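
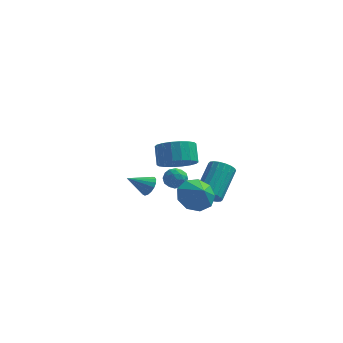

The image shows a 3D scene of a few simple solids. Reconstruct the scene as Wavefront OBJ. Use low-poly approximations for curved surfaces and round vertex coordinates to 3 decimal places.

v 0.487 0.706 -1.764
v 0.701 1.026 -1.253
v -0.547 0.234 -1.036
v 0.513 1.225 -1.391
v 0.319 1.305 -1.614
v 0.164 1.248 -1.872
v 0.082 1.066 -2.105
v 0.094 0.802 -2.26
v 0.195 0.516 -2.301
v 0.363 0.274 -2.22
v 0.56 0.13 -2.034
v 0.74 0.118 -1.786
v 0.862 0.241 -1.534
v 0.898 0.47 -1.334
v 0.84 0.754 -1.233
v 3.145 2.813 -3.456
v 3.525 3.147 -4.023
v 3.915 4.861 -2.751
v 3.535 4.527 -2.184
v 3.208 3.255 -4.071
v 3.598 4.969 -2.799
v 2.879 3.275 -3.997
v 3.268 4.989 -2.726
v 2.602 3.203 -3.816
v 2.992 4.918 -2.545
v 2.433 3.055 -3.564
v 2.823 4.769 -2.292
v 2.405 2.858 -3.29
v 2.794 4.573 -2.019
v 2.523 2.652 -3.049
v 2.913 4.367 -1.778
v 2.765 2.479 -2.889
v 3.155 4.193 -1.617
v 3.082 2.371 -2.841
v 3.472 4.085 -1.569
v 3.412 2.351 -2.914
v 3.801 4.065 -1.643
v 3.688 2.422 -3.095
v 4.078 4.137 -1.824
v 3.857 2.571 -3.348
v 4.247 4.285 -2.076
v 3.886 2.767 -3.621
v 4.275 4.482 -2.35
v 3.767 2.973 -3.862
v 4.157 4.688 -2.591
v 1.778 2.292 -1.889
v 2.141 2.016 -1.38
v 1.119 1.404 -1.9
v 1.482 1.128 -1.391
v 1.094 1.678 -1.274
v 1.501 2.227 -1.267
v 1.759 1.193 -2.013
v 2.166 1.742 -2.006
v 2.13 1.337 -1.457
v 1.719 1.636 -1
v 1.541 1.784 -2.28
v 1.13 2.083 -1.823
v 2.018 2.232 -1.633
v 1.242 1.188 -1.647
v 1.014 1.512 -1.578
v 1.228 1.349 -1.279
v 1.641 2.356 -1.567
v 1.855 2.193 -1.268
v 1.239 1.995 -1.206
v 1.405 1.227 -2.012
v 1.619 1.064 -1.713
v 2.032 2.071 -2.001
v 2.246 1.908 -1.702
v 2.021 1.425 -2.074
v 2.224 1.67 -1.38
v 1.837 1.148 -1.386
v 1.999 1.187 -1.752
v 2.239 1.509 -1.748
v 1.983 1.846 -1.111
v 1.595 1.324 -1.118
v 1.367 1.648 -1.049
v 1.606 1.97 -1.045
v 1.976 1.447 -1.156
v 1.665 2.096 -2.162
v 1.277 1.574 -2.169
v 1.654 1.45 -2.235
v 1.893 1.772 -2.231
v 1.423 2.272 -1.894
v 1.036 1.75 -1.9
v 1.021 1.911 -1.532
v 1.261 2.233 -1.528
v 1.284 1.973 -2.124
v 2.667 -2.652 2.102
v 3.601 -2.736 2.45
v 3.346 -2.012 3.307
v 2.413 -1.928 2.958
v 3.631 -2.393 2.169
v 3.376 -1.669 3.025
v 3.47 -2.101 1.874
v 3.216 -1.377 2.73
v 3.15 -1.918 1.624
v 2.896 -1.194 2.48
v 2.735 -1.881 1.469
v 2.48 -1.156 2.325
v 2.306 -1.996 1.439
v 2.052 -1.272 2.296
v 1.949 -2.241 1.541
v 1.694 -1.517 2.397
v 1.734 -2.568 1.753
v 1.479 -1.844 2.61
v 1.704 -2.911 2.035
v 1.449 -2.187 2.891
v 1.864 -3.203 2.33
v 1.61 -2.479 3.186
v 2.184 -3.386 2.58
v 1.93 -2.662 3.436
v 2.6 -3.424 2.735
v 2.345 -2.699 3.591
v 3.028 -3.308 2.764
v 2.774 -2.584 3.621
v 3.386 -3.063 2.663
v 3.131 -2.339 3.519
v 3.347 -1.548 -0.696
v 3.903 -0.74 -0.415
v 3.873 -2.172 0.056
v 3.319 -0.773 -0.034
v 2.749 -1.168 0.037
v 2.458 -1.741 -0.235
v 2.583 -2.224 -0.722
v 3.066 -2.391 -1.198
v 3.68 -2.163 -1.439
v 4.138 -1.648 -1.332
v 4.226 -1.086 -0.928
f 2 1 4
f 2 4 3
f 4 1 5
f 4 5 3
f 5 1 6
f 5 6 3
f 6 1 7
f 6 7 3
f 7 1 8
f 7 8 3
f 8 1 9
f 8 9 3
f 9 1 10
f 9 10 3
f 10 1 11
f 10 11 3
f 11 1 12
f 11 12 3
f 12 1 13
f 12 13 3
f 13 1 14
f 13 14 3
f 14 1 15
f 14 15 3
f 15 1 2
f 15 2 3
f 17 16 20
f 17 20 18
f 18 20 21
f 18 21 19
f 20 16 22
f 20 22 21
f 21 22 23
f 21 23 19
f 22 16 24
f 22 24 23
f 23 24 25
f 23 25 19
f 24 16 26
f 24 26 25
f 25 26 27
f 25 27 19
f 26 16 28
f 26 28 27
f 27 28 29
f 27 29 19
f 28 16 30
f 28 30 29
f 29 30 31
f 29 31 19
f 30 16 32
f 30 32 31
f 31 32 33
f 31 33 19
f 32 16 34
f 32 34 33
f 33 34 35
f 33 35 19
f 34 16 36
f 34 36 35
f 35 36 37
f 35 37 19
f 36 16 38
f 36 38 37
f 37 38 39
f 37 39 19
f 38 16 40
f 38 40 39
f 39 40 41
f 39 41 19
f 40 16 42
f 40 42 41
f 41 42 43
f 41 43 19
f 42 16 44
f 42 44 43
f 43 44 45
f 43 45 19
f 44 16 17
f 44 17 45
f 45 17 18
f 45 18 19
f 46 83 62
f 83 57 86
f 62 86 51
f 83 86 62
f 46 62 58
f 62 51 63
f 58 63 47
f 62 63 58
f 46 58 67
f 58 47 68
f 67 68 53
f 58 68 67
f 46 67 79
f 67 53 82
f 79 82 56
f 67 82 79
f 46 79 83
f 79 56 87
f 83 87 57
f 79 87 83
f 47 63 74
f 63 51 77
f 74 77 55
f 63 77 74
f 51 86 64
f 86 57 85
f 64 85 50
f 86 85 64
f 57 87 84
f 87 56 80
f 84 80 48
f 87 80 84
f 56 82 81
f 82 53 69
f 81 69 52
f 82 69 81
f 53 68 73
f 68 47 70
f 73 70 54
f 68 70 73
f 49 75 61
f 75 55 76
f 61 76 50
f 75 76 61
f 49 61 59
f 61 50 60
f 59 60 48
f 61 60 59
f 49 59 66
f 59 48 65
f 66 65 52
f 59 65 66
f 49 66 71
f 66 52 72
f 71 72 54
f 66 72 71
f 49 71 75
f 71 54 78
f 75 78 55
f 71 78 75
f 50 76 64
f 76 55 77
f 64 77 51
f 76 77 64
f 48 60 84
f 60 50 85
f 84 85 57
f 60 85 84
f 52 65 81
f 65 48 80
f 81 80 56
f 65 80 81
f 54 72 73
f 72 52 69
f 73 69 53
f 72 69 73
f 55 78 74
f 78 54 70
f 74 70 47
f 78 70 74
f 89 88 92
f 89 92 90
f 90 92 93
f 90 93 91
f 92 88 94
f 92 94 93
f 93 94 95
f 93 95 91
f 94 88 96
f 94 96 95
f 95 96 97
f 95 97 91
f 96 88 98
f 96 98 97
f 97 98 99
f 97 99 91
f 98 88 100
f 98 100 99
f 99 100 101
f 99 101 91
f 100 88 102
f 100 102 101
f 101 102 103
f 101 103 91
f 102 88 104
f 102 104 103
f 103 104 105
f 103 105 91
f 104 88 106
f 104 106 105
f 105 106 107
f 105 107 91
f 106 88 108
f 106 108 107
f 107 108 109
f 107 109 91
f 108 88 110
f 108 110 109
f 109 110 111
f 109 111 91
f 110 88 112
f 110 112 111
f 111 112 113
f 111 113 91
f 112 88 114
f 112 114 113
f 113 114 115
f 113 115 91
f 114 88 116
f 114 116 115
f 115 116 117
f 115 117 91
f 116 88 89
f 116 89 117
f 117 89 90
f 117 90 91
f 119 118 121
f 119 121 120
f 121 118 122
f 121 122 120
f 122 118 123
f 122 123 120
f 123 118 124
f 123 124 120
f 124 118 125
f 124 125 120
f 125 118 126
f 125 126 120
f 126 118 127
f 126 127 120
f 127 118 128
f 127 128 120
f 128 118 119
f 128 119 120



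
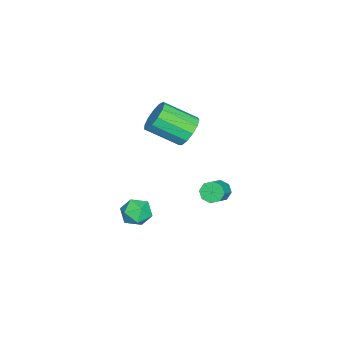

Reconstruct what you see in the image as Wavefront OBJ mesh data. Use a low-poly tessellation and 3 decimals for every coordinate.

v 2.1 -1.065 2.326
v 2.83 -0.599 2.785
v 3.251 -2.309 3.853
v 2.52 -2.775 3.394
v 2.377 -0.519 3.091
v 2.798 -2.229 4.159
v 1.837 -0.612 3.155
v 2.258 -2.323 4.222
v 1.38 -0.849 2.955
v 1.801 -2.56 4.023
v 1.151 -1.155 2.556
v 1.572 -2.865 3.624
v 1.224 -1.431 2.084
v 1.645 -3.142 3.151
v 1.574 -1.592 1.688
v 1.995 -3.303 2.756
v 2.092 -1.585 1.496
v 2.513 -3.296 2.563
v 2.612 -1.413 1.567
v 3.033 -3.123 2.634
v 2.969 -1.13 1.879
v 3.39 -2.841 2.946
v 3.05 -0.827 2.333
v 3.471 -2.537 3.401
v 3.076 -2.938 -2.944
v 3.997 -2.928 -2.78
v 3.303 -3.812 -4.16
v 4.224 -3.802 -3.996
v 3.65 -4.258 -3.415
v 3.51 -3.718 -2.663
v 3.79 -3.022 -4.277
v 3.65 -2.482 -3.525
v 4.439 -2.98 -3.603
v 4.352 -3.744 -3.07
v 2.948 -2.996 -3.87
v 2.861 -3.76 -3.337
v 2.118 0.577 -1.842
v 2.386 0.139 -2.272
v 3.49 0.124 -1.567
v 3.222 0.563 -1.138
v 2.478 0.625 -2.405
v 3.582 0.61 -1.701
v 2.359 1.084 -2.209
v 3.463 1.069 -1.504
v 2.099 1.246 -1.798
v 3.203 1.231 -1.093
v 1.85 1.016 -1.413
v 2.954 1.001 -0.708
v 1.758 0.53 -1.279
v 2.862 0.515 -0.575
v 1.877 0.071 -1.476
v 2.981 0.056 -0.771
v 2.137 -0.091 -1.887
v 3.241 -0.106 -1.182
f 2 1 5
f 2 5 3
f 3 5 6
f 3 6 4
f 5 1 7
f 5 7 6
f 6 7 8
f 6 8 4
f 7 1 9
f 7 9 8
f 8 9 10
f 8 10 4
f 9 1 11
f 9 11 10
f 10 11 12
f 10 12 4
f 11 1 13
f 11 13 12
f 12 13 14
f 12 14 4
f 13 1 15
f 13 15 14
f 14 15 16
f 14 16 4
f 15 1 17
f 15 17 16
f 16 17 18
f 16 18 4
f 17 1 19
f 17 19 18
f 18 19 20
f 18 20 4
f 19 1 21
f 19 21 20
f 20 21 22
f 20 22 4
f 21 1 23
f 21 23 22
f 22 23 24
f 22 24 4
f 23 1 2
f 23 2 24
f 24 2 3
f 24 3 4
f 25 36 30
f 25 30 26
f 25 26 32
f 25 32 35
f 25 35 36
f 26 30 34
f 30 36 29
f 36 35 27
f 35 32 31
f 32 26 33
f 28 34 29
f 28 29 27
f 28 27 31
f 28 31 33
f 28 33 34
f 29 34 30
f 27 29 36
f 31 27 35
f 33 31 32
f 34 33 26
f 38 37 41
f 38 41 39
f 39 41 42
f 39 42 40
f 41 37 43
f 41 43 42
f 42 43 44
f 42 44 40
f 43 37 45
f 43 45 44
f 44 45 46
f 44 46 40
f 45 37 47
f 45 47 46
f 46 47 48
f 46 48 40
f 47 37 49
f 47 49 48
f 48 49 50
f 48 50 40
f 49 37 51
f 49 51 50
f 50 51 52
f 50 52 40
f 51 37 53
f 51 53 52
f 52 53 54
f 52 54 40
f 53 37 38
f 53 38 54
f 54 38 39
f 54 39 40



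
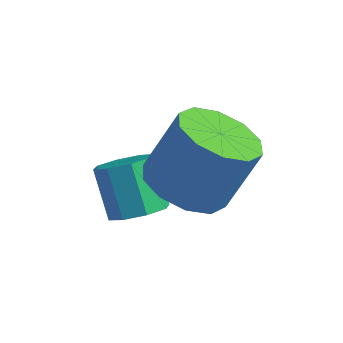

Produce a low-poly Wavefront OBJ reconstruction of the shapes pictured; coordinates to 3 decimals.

v 1.561 -1.176 -2.746
v 2.498 -1.06 -3.104
v 2.996 -0.408 -1.593
v 2.059 -0.524 -1.234
v 2.179 -0.538 -3.225
v 2.677 0.115 -1.714
v 1.624 -0.259 -3.163
v 2.122 0.394 -1.651
v 1.045 -0.33 -2.941
v 1.543 0.322 -1.43
v 0.663 -0.725 -2.645
v 1.161 -0.072 -1.133
v 0.624 -1.292 -2.387
v 1.122 -0.64 -0.876
v 0.943 -1.815 -2.266
v 1.441 -1.162 -0.755
v 1.498 -2.094 -2.329
v 1.996 -1.441 -0.817
v 2.077 -2.022 -2.55
v 2.575 -1.37 -1.039
v 2.459 -1.628 -2.847
v 2.957 -0.975 -1.335
v 0.711 -1.624 -3.745
v 1.301 -1.489 -3.414
v 0.62 -0.981 -2.404
v 0.029 -1.116 -2.735
v 1.146 -1.089 -3.721
v 0.464 -0.581 -2.711
v 0.735 -1.002 -4.042
v 0.054 -0.494 -3.032
v 0.311 -1.279 -4.189
v -0.371 -0.771 -3.179
v 0.12 -1.759 -4.076
v -0.561 -1.251 -3.066
v 0.276 -2.159 -3.769
v -0.406 -1.651 -2.759
v 0.686 -2.246 -3.448
v 0.005 -1.738 -2.438
v 1.111 -1.969 -3.301
v 0.429 -1.461 -2.291
f 2 1 5
f 2 5 3
f 3 5 6
f 3 6 4
f 5 1 7
f 5 7 6
f 6 7 8
f 6 8 4
f 7 1 9
f 7 9 8
f 8 9 10
f 8 10 4
f 9 1 11
f 9 11 10
f 10 11 12
f 10 12 4
f 11 1 13
f 11 13 12
f 12 13 14
f 12 14 4
f 13 1 15
f 13 15 14
f 14 15 16
f 14 16 4
f 15 1 17
f 15 17 16
f 16 17 18
f 16 18 4
f 17 1 19
f 17 19 18
f 18 19 20
f 18 20 4
f 19 1 21
f 19 21 20
f 20 21 22
f 20 22 4
f 21 1 2
f 21 2 22
f 22 2 3
f 22 3 4
f 24 23 27
f 24 27 25
f 25 27 28
f 25 28 26
f 27 23 29
f 27 29 28
f 28 29 30
f 28 30 26
f 29 23 31
f 29 31 30
f 30 31 32
f 30 32 26
f 31 23 33
f 31 33 32
f 32 33 34
f 32 34 26
f 33 23 35
f 33 35 34
f 34 35 36
f 34 36 26
f 35 23 37
f 35 37 36
f 36 37 38
f 36 38 26
f 37 23 39
f 37 39 38
f 38 39 40
f 38 40 26
f 39 23 24
f 39 24 40
f 40 24 25
f 40 25 26



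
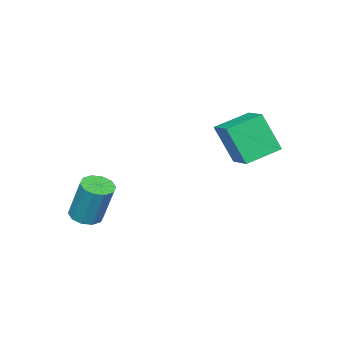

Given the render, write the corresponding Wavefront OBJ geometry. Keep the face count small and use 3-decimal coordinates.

v 1.05 -3.04 -4.447
v 1.544 -3.539 -4.289
v 1.664 -2.819 -2.394
v 1.17 -2.32 -2.553
v 1.757 -3.178 -4.439
v 1.876 -2.458 -2.545
v 1.699 -2.765 -4.593
v 1.819 -2.044 -2.699
v 1.394 -2.456 -4.691
v 1.513 -1.736 -2.797
v 0.957 -2.371 -4.696
v 1.077 -1.651 -2.802
v 0.556 -2.541 -4.606
v 0.676 -1.821 -2.711
v 0.344 -2.902 -4.455
v 0.463 -2.182 -2.561
v 0.401 -3.316 -4.301
v 0.521 -2.595 -2.407
v 0.707 -3.624 -4.203
v 0.826 -2.904 -2.309
v 1.143 -3.709 -4.198
v 1.263 -2.989 -2.304
v -3.26 1.054 -2.025
v -3.061 0.236 -0.255
v -4.652 1.805 -1.522
v -4.453 0.987 0.248
v -2.527 2.133 -1.608
v -2.328 1.315 0.162
v -3.919 2.884 -1.105
v -3.72 2.066 0.665
f 2 1 5
f 2 5 3
f 3 5 6
f 3 6 4
f 5 1 7
f 5 7 6
f 6 7 8
f 6 8 4
f 7 1 9
f 7 9 8
f 8 9 10
f 8 10 4
f 9 1 11
f 9 11 10
f 10 11 12
f 10 12 4
f 11 1 13
f 11 13 12
f 12 13 14
f 12 14 4
f 13 1 15
f 13 15 14
f 14 15 16
f 14 16 4
f 15 1 17
f 15 17 16
f 16 17 18
f 16 18 4
f 17 1 19
f 17 19 18
f 18 19 20
f 18 20 4
f 19 1 21
f 19 21 20
f 20 21 22
f 20 22 4
f 21 1 2
f 21 2 22
f 22 2 3
f 22 3 4
f 24 26 23
f 27 24 23
f 23 26 25
f 25 27 23
f 24 30 26
f 28 24 27
f 28 30 24
f 26 30 25
f 29 27 25
f 25 30 29
f 29 28 27
f 30 28 29



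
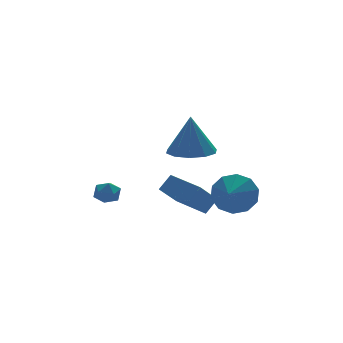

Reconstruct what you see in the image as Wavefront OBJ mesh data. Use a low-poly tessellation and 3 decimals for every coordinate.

v -1.296 -2.251 -0.087
v -0.736 -1.378 -0.163
v -1.264 -2.109 1.787
v -1.358 -1.216 -0.164
v -1.956 -1.449 -0.136
v -2.303 -1.988 -0.089
v -2.265 -2.628 -0.042
v -1.857 -3.124 -0.011
v -1.235 -3.286 -0.01
v -0.637 -3.053 -0.038
v -0.29 -2.514 -0.085
v -0.328 -1.874 -0.133
v 0.001 -3.503 -2.256
v 0.638 -3.681 -1.479
v -0.661 -4.157 -1.864
v 0.261 -3.202 -1.317
v -0.214 -2.838 -1.514
v -0.608 -2.728 -1.994
v -0.768 -2.914 -2.574
v -0.635 -3.325 -3.033
v -0.259 -3.804 -3.196
v 0.217 -4.168 -2.999
v 0.61 -4.278 -2.519
v 0.771 -4.092 -1.938
v -3.354 2.366 -3.378
v -3.044 2.59 -3.906
v -3.016 1.39 -3.594
v -2.706 1.614 -4.122
v -2.494 1.774 -3.526
v -2.703 2.377 -3.393
v -3.357 1.603 -4.107
v -3.566 2.206 -3.974
v -3.046 2.119 -4.356
v -2.512 2.224 -3.997
v -3.548 1.756 -3.503
v -3.014 1.861 -3.144
v 0.445 -0.32 -4.801
v -0.653 -0.827 -3.663
v -0.094 1.301 -4.598
v -1.192 0.794 -3.461
v 1.072 -0.194 -4.139
v -0.026 -0.701 -3.002
v 0.533 1.427 -3.937
v -0.565 0.92 -2.799
f 2 1 4
f 2 4 3
f 4 1 5
f 4 5 3
f 5 1 6
f 5 6 3
f 6 1 7
f 6 7 3
f 7 1 8
f 7 8 3
f 8 1 9
f 8 9 3
f 9 1 10
f 9 10 3
f 10 1 11
f 10 11 3
f 11 1 12
f 11 12 3
f 12 1 2
f 12 2 3
f 14 13 16
f 14 16 15
f 16 13 17
f 16 17 15
f 17 13 18
f 17 18 15
f 18 13 19
f 18 19 15
f 19 13 20
f 19 20 15
f 20 13 21
f 20 21 15
f 21 13 22
f 21 22 15
f 22 13 23
f 22 23 15
f 23 13 24
f 23 24 15
f 24 13 14
f 24 14 15
f 25 36 30
f 25 30 26
f 25 26 32
f 25 32 35
f 25 35 36
f 26 30 34
f 30 36 29
f 36 35 27
f 35 32 31
f 32 26 33
f 28 34 29
f 28 29 27
f 28 27 31
f 28 31 33
f 28 33 34
f 29 34 30
f 27 29 36
f 31 27 35
f 33 31 32
f 34 33 26
f 38 40 37
f 41 38 37
f 37 40 39
f 39 41 37
f 38 44 40
f 42 38 41
f 42 44 38
f 40 44 39
f 43 41 39
f 39 44 43
f 43 42 41
f 44 42 43



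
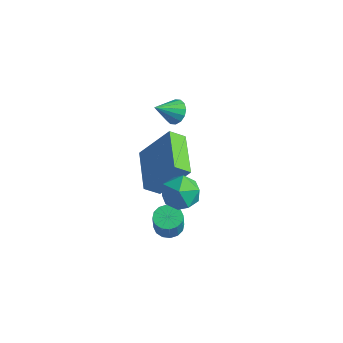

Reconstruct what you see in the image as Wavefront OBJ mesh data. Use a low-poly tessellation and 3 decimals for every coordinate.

v 1.828 -2.946 3.025
v 2.375 -3.448 2.455
v 1.125 -4.212 3.465
v 1.672 -4.714 2.895
v 2.037 -4.307 3.655
v 2.471 -3.524 3.382
v 1.029 -4.136 2.538
v 1.463 -3.353 2.265
v 1.881 -4.183 2.154
v 2.504 -4.289 2.844
v 0.996 -3.371 3.076
v 1.619 -3.477 3.766
v 0.028 -2.431 -2.026
v 0.651 -2.605 -2.158
v 0.795 -2.843 -1.166
v 0.172 -2.669 -1.034
v 0.667 -2.272 -2.08
v 0.81 -2.51 -1.088
v 0.511 -1.983 -1.988
v 0.654 -2.22 -0.996
v 0.226 -1.813 -1.906
v 0.369 -2.051 -0.914
v -0.112 -1.809 -1.856
v 0.032 -2.047 -0.865
v -0.412 -1.972 -1.852
v -0.269 -2.209 -0.86
v -0.595 -2.257 -1.894
v -0.451 -2.495 -0.902
v -0.61 -2.59 -1.972
v -0.467 -2.828 -0.98
v -0.454 -2.88 -2.064
v -0.311 -3.117 -1.072
v -0.169 -3.049 -2.146
v -0.026 -3.287 -1.154
v 0.168 -3.053 -2.195
v 0.312 -3.291 -1.204
v 0.469 -2.891 -2.2
v 0.612 -3.128 -1.208
v -3.051 1.971 0.593
v -2.547 2.088 1.019
v -3.509 1.049 1.387
v -2.802 2.301 1.12
v -3.123 2.426 1.079
v -3.425 2.429 0.908
v -3.626 2.309 0.652
v -3.673 2.098 0.381
v -3.554 1.853 0.166
v -3.3 1.64 0.066
v -2.979 1.515 0.107
v -2.677 1.513 0.278
v -2.475 1.633 0.533
v -2.428 1.843 0.804
v -0.169 -3.841 1.884
v 0.875 -3.117 3.518
v -1.625 -2.322 2.14
v -0.581 -1.597 3.774
v 0.281 -3.323 1.366
v 1.325 -2.598 3
v -1.175 -1.803 1.622
v -0.131 -1.079 3.256
f 1 12 6
f 1 6 2
f 1 2 8
f 1 8 11
f 1 11 12
f 2 6 10
f 6 12 5
f 12 11 3
f 11 8 7
f 8 2 9
f 4 10 5
f 4 5 3
f 4 3 7
f 4 7 9
f 4 9 10
f 5 10 6
f 3 5 12
f 7 3 11
f 9 7 8
f 10 9 2
f 14 13 17
f 14 17 15
f 15 17 18
f 15 18 16
f 17 13 19
f 17 19 18
f 18 19 20
f 18 20 16
f 19 13 21
f 19 21 20
f 20 21 22
f 20 22 16
f 21 13 23
f 21 23 22
f 22 23 24
f 22 24 16
f 23 13 25
f 23 25 24
f 24 25 26
f 24 26 16
f 25 13 27
f 25 27 26
f 26 27 28
f 26 28 16
f 27 13 29
f 27 29 28
f 28 29 30
f 28 30 16
f 29 13 31
f 29 31 30
f 30 31 32
f 30 32 16
f 31 13 33
f 31 33 32
f 32 33 34
f 32 34 16
f 33 13 35
f 33 35 34
f 34 35 36
f 34 36 16
f 35 13 37
f 35 37 36
f 36 37 38
f 36 38 16
f 37 13 14
f 37 14 38
f 38 14 15
f 38 15 16
f 40 39 42
f 40 42 41
f 42 39 43
f 42 43 41
f 43 39 44
f 43 44 41
f 44 39 45
f 44 45 41
f 45 39 46
f 45 46 41
f 46 39 47
f 46 47 41
f 47 39 48
f 47 48 41
f 48 39 49
f 48 49 41
f 49 39 50
f 49 50 41
f 50 39 51
f 50 51 41
f 51 39 52
f 51 52 41
f 52 39 40
f 52 40 41
f 54 56 53
f 57 54 53
f 53 56 55
f 55 57 53
f 54 60 56
f 58 54 57
f 58 60 54
f 56 60 55
f 59 57 55
f 55 60 59
f 59 58 57
f 60 58 59



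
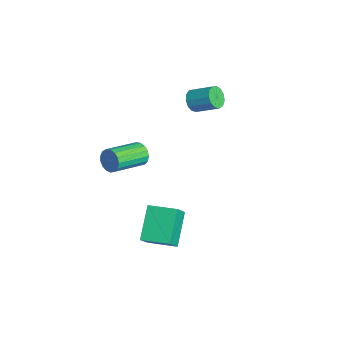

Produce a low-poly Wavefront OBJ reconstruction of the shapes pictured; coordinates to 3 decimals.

v -3.463 0.802 -0.07
v -3.168 0.335 0.29
v -2.462 1.291 0.951
v -2.757 1.758 0.59
v -2.955 0.385 -0.01
v -2.249 1.341 0.65
v -2.903 0.568 -0.33
v -2.197 1.524 0.331
v -3.029 0.825 -0.567
v -2.323 1.781 0.093
v -3.293 1.075 -0.647
v -2.587 2.031 0.014
v -3.611 1.238 -0.543
v -2.905 2.194 0.118
v -3.882 1.262 -0.289
v -3.176 2.219 0.371
v -4.02 1.141 0.034
v -3.314 2.097 0.695
v -3.981 0.912 0.324
v -3.275 1.868 0.985
v -3.777 0.647 0.489
v -3.071 1.604 1.15
v -3.474 0.432 0.476
v -2.768 1.389 1.137
v -2.862 -2.062 -3.056
v -2.512 -2.083 -3.639
v -1.688 -3.738 -3.086
v -2.038 -3.718 -2.504
v -2.317 -1.918 -3.437
v -1.493 -3.574 -2.884
v -2.247 -1.787 -3.147
v -1.423 -3.442 -2.595
v -2.318 -1.718 -2.837
v -1.494 -3.374 -2.284
v -2.513 -1.729 -2.577
v -1.69 -3.384 -2.024
v -2.789 -1.816 -2.427
v -1.965 -3.471 -1.874
v -3.081 -1.959 -2.421
v -2.257 -3.615 -1.868
v -3.323 -2.126 -2.56
v -2.499 -3.782 -2.008
v -3.459 -2.278 -2.814
v -2.635 -3.934 -2.261
v -3.459 -2.381 -3.122
v -2.635 -4.037 -2.57
v -3.322 -2.411 -3.416
v -2.498 -4.067 -2.863
v -3.079 -2.361 -3.627
v -2.255 -4.016 -3.075
v -2.787 -2.242 -3.708
v -1.963 -3.898 -3.155
v 1.156 -2.237 -3.565
v 1.814 -2.745 -2.591
v 1.92 -0.999 -3.435
v 2.577 -1.507 -2.461
v 2.463 -2.913 -4.799
v 3.12 -3.421 -3.825
v 3.226 -1.675 -4.669
v 3.884 -2.183 -3.695
f 2 1 5
f 2 5 3
f 3 5 6
f 3 6 4
f 5 1 7
f 5 7 6
f 6 7 8
f 6 8 4
f 7 1 9
f 7 9 8
f 8 9 10
f 8 10 4
f 9 1 11
f 9 11 10
f 10 11 12
f 10 12 4
f 11 1 13
f 11 13 12
f 12 13 14
f 12 14 4
f 13 1 15
f 13 15 14
f 14 15 16
f 14 16 4
f 15 1 17
f 15 17 16
f 16 17 18
f 16 18 4
f 17 1 19
f 17 19 18
f 18 19 20
f 18 20 4
f 19 1 21
f 19 21 20
f 20 21 22
f 20 22 4
f 21 1 23
f 21 23 22
f 22 23 24
f 22 24 4
f 23 1 2
f 23 2 24
f 24 2 3
f 24 3 4
f 26 25 29
f 26 29 27
f 27 29 30
f 27 30 28
f 29 25 31
f 29 31 30
f 30 31 32
f 30 32 28
f 31 25 33
f 31 33 32
f 32 33 34
f 32 34 28
f 33 25 35
f 33 35 34
f 34 35 36
f 34 36 28
f 35 25 37
f 35 37 36
f 36 37 38
f 36 38 28
f 37 25 39
f 37 39 38
f 38 39 40
f 38 40 28
f 39 25 41
f 39 41 40
f 40 41 42
f 40 42 28
f 41 25 43
f 41 43 42
f 42 43 44
f 42 44 28
f 43 25 45
f 43 45 44
f 44 45 46
f 44 46 28
f 45 25 47
f 45 47 46
f 46 47 48
f 46 48 28
f 47 25 49
f 47 49 48
f 48 49 50
f 48 50 28
f 49 25 51
f 49 51 50
f 50 51 52
f 50 52 28
f 51 25 26
f 51 26 52
f 52 26 27
f 52 27 28
f 54 56 53
f 57 54 53
f 53 56 55
f 55 57 53
f 54 60 56
f 58 54 57
f 58 60 54
f 56 60 55
f 59 57 55
f 55 60 59
f 59 58 57
f 60 58 59



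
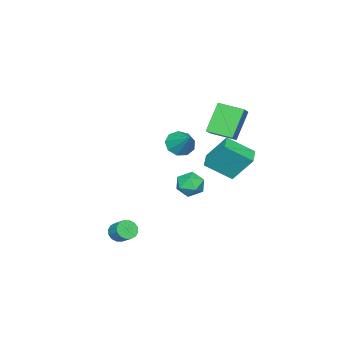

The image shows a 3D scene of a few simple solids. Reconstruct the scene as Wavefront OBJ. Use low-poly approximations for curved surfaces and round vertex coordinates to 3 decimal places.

v 3.498 -2.324 -3.822
v 3.951 -2.154 -4.256
v 4.256 -1.367 -3.632
v 3.802 -1.536 -3.198
v 3.678 -1.979 -4.344
v 3.982 -1.192 -3.719
v 3.356 -1.897 -4.291
v 3.66 -1.109 -3.667
v 3.072 -1.928 -4.113
v 3.376 -1.141 -3.489
v 2.902 -2.066 -3.857
v 3.207 -1.278 -3.233
v 2.892 -2.272 -3.592
v 3.196 -1.485 -2.967
v 3.044 -2.493 -3.388
v 3.349 -1.706 -2.764
v 3.318 -2.668 -3.301
v 3.622 -1.881 -2.676
v 3.64 -2.751 -3.353
v 3.944 -1.963 -2.729
v 3.924 -2.719 -3.531
v 4.228 -1.932 -2.907
v 4.093 -2.582 -3.787
v 4.398 -1.794 -3.163
v 4.104 -2.375 -4.053
v 4.408 -1.588 -3.428
v -4.108 -1.681 -3.051
v -3.396 -2.22 -2.707
v -4.204 -2.6 -4.293
v -3.492 -3.139 -3.949
v -4.345 -3.139 -3.515
v -4.286 -2.571 -2.747
v -3.314 -2.249 -4.253
v -3.255 -1.681 -3.485
v -2.906 -2.571 -3.449
v -3.542 -3.121 -2.994
v -4.058 -1.699 -4.006
v -4.694 -2.249 -3.551
v -3.6 -0.205 3.556
v -2.532 0.176 4.289
v -3.946 1.272 3.292
v -2.878 1.653 4.025
v -2.422 -0.233 1.855
v -1.354 0.148 2.588
v -2.768 1.244 1.591
v -1.7 1.625 2.324
v -3.858 -3.132 -0.398
v -3.226 -3.758 -0.164
v -3.162 -2.028 0.678
v -3.019 -3.415 -0.649
v -3.205 -2.939 -1.017
v -3.696 -2.554 -1.095
v -4.263 -2.438 -0.847
v -4.64 -2.647 -0.388
v -4.651 -3.083 0.066
v -4.291 -3.541 0.303
v -3.728 -3.808 0.212
v -4.488 0.107 -1.837
v -3.638 -1.249 -0.74
v -4.756 1.281 -0.178
v -3.906 -0.075 0.919
v -3.474 0.595 -2.019
v -2.624 -0.761 -0.922
v -3.742 1.769 -0.36
v -2.892 0.413 0.737
f 2 1 5
f 2 5 3
f 3 5 6
f 3 6 4
f 5 1 7
f 5 7 6
f 6 7 8
f 6 8 4
f 7 1 9
f 7 9 8
f 8 9 10
f 8 10 4
f 9 1 11
f 9 11 10
f 10 11 12
f 10 12 4
f 11 1 13
f 11 13 12
f 12 13 14
f 12 14 4
f 13 1 15
f 13 15 14
f 14 15 16
f 14 16 4
f 15 1 17
f 15 17 16
f 16 17 18
f 16 18 4
f 17 1 19
f 17 19 18
f 18 19 20
f 18 20 4
f 19 1 21
f 19 21 20
f 20 21 22
f 20 22 4
f 21 1 23
f 21 23 22
f 22 23 24
f 22 24 4
f 23 1 25
f 23 25 24
f 24 25 26
f 24 26 4
f 25 1 2
f 25 2 26
f 26 2 3
f 26 3 4
f 27 38 32
f 27 32 28
f 27 28 34
f 27 34 37
f 27 37 38
f 28 32 36
f 32 38 31
f 38 37 29
f 37 34 33
f 34 28 35
f 30 36 31
f 30 31 29
f 30 29 33
f 30 33 35
f 30 35 36
f 31 36 32
f 29 31 38
f 33 29 37
f 35 33 34
f 36 35 28
f 40 42 39
f 43 40 39
f 39 42 41
f 41 43 39
f 40 46 42
f 44 40 43
f 44 46 40
f 42 46 41
f 45 43 41
f 41 46 45
f 45 44 43
f 46 44 45
f 48 47 50
f 48 50 49
f 50 47 51
f 50 51 49
f 51 47 52
f 51 52 49
f 52 47 53
f 52 53 49
f 53 47 54
f 53 54 49
f 54 47 55
f 54 55 49
f 55 47 56
f 55 56 49
f 56 47 57
f 56 57 49
f 57 47 48
f 57 48 49
f 59 61 58
f 62 59 58
f 58 61 60
f 60 62 58
f 59 65 61
f 63 59 62
f 63 65 59
f 61 65 60
f 64 62 60
f 60 65 64
f 64 63 62
f 65 63 64



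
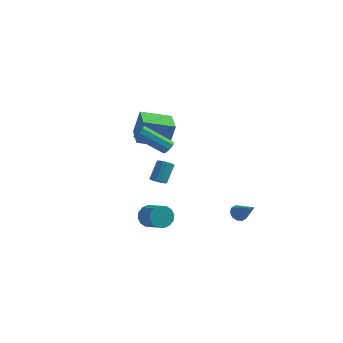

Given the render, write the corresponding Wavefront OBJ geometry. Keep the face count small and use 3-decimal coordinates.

v -0.175 -2.675 -1.58
v 0.176 -2.425 -2.278
v 1.285 -2.976 -1.918
v 0.935 -3.225 -1.22
v 0.243 -2.109 -2.002
v 1.353 -2.66 -1.642
v 0.198 -1.945 -1.613
v 1.308 -2.496 -1.253
v 0.054 -1.976 -1.216
v 1.163 -2.527 -0.855
v -0.152 -2.195 -0.915
v 0.957 -2.746 -0.555
v -0.364 -2.542 -0.793
v 0.745 -3.093 -0.433
v -0.525 -2.924 -0.882
v 0.584 -3.475 -0.522
v -0.593 -3.24 -1.158
v 0.517 -3.791 -0.798
v -0.548 -3.404 -1.547
v 0.562 -3.955 -1.187
v -0.403 -3.373 -1.945
v 0.706 -3.924 -1.584
v -0.197 -3.154 -2.245
v 0.912 -3.705 -1.885
v 0.015 -2.807 -2.367
v 1.124 -3.358 -2.007
v 0.017 -2.051 1.014
v 0.49 -1.88 0.88
v 0.535 -1.079 2.051
v 0.063 -1.249 2.186
v 0.349 -1.726 0.78
v 0.394 -0.925 1.951
v 0.143 -1.636 0.726
v 0.188 -0.835 1.897
v -0.088 -1.629 0.73
v -0.043 -0.827 1.901
v -0.299 -1.704 0.79
v -0.254 -0.903 1.961
v -0.446 -1.849 0.894
v -0.401 -1.047 2.065
v -0.502 -2.033 1.022
v -0.457 -1.232 2.194
v -0.455 -2.221 1.149
v -0.41 -1.42 2.32
v -0.314 -2.375 1.249
v -0.269 -1.574 2.42
v -0.108 -2.465 1.303
v -0.063 -1.664 2.474
v 0.123 -2.473 1.299
v 0.168 -1.671 2.47
v 0.334 -2.397 1.239
v 0.379 -1.596 2.41
v 0.481 -2.253 1.135
v 0.526 -1.451 2.306
v 0.537 -2.068 1.006
v 0.582 -1.267 2.178
v -4.067 2.504 1.876
v -3.646 2.618 3.582
v -5.277 4.186 2.062
v -4.856 4.3 3.768
v -2.504 3.68 1.412
v -2.083 3.794 3.118
v -3.714 5.362 1.598
v -3.293 5.476 3.304
v 3.235 1.799 -2.3
v 3.625 2.012 -2.718
v 4.525 1.241 -1.38
v 3.563 2.286 -2.465
v 3.376 2.373 -2.15
v 3.135 2.241 -1.892
v 2.932 1.94 -1.79
v 2.845 1.585 -1.882
v 2.907 1.312 -2.135
v 3.094 1.225 -2.45
v 3.335 1.357 -2.708
v 3.538 1.658 -2.81
v 0.187 -1.096 3.351
v 0.417 -0.887 3.755
v -1.097 -1.696 5.034
v -1.327 -1.904 4.629
v 0.153 -0.649 3.594
v -1.361 -1.457 4.872
v -0.09 -0.672 3.29
v -1.605 -1.481 4.568
v -0.172 -0.944 3.022
v -1.686 -1.752 4.3
v -0.043 -1.304 2.946
v -1.557 -2.113 4.225
v 0.221 -1.543 3.108
v -1.293 -2.351 4.386
v 0.465 -1.519 3.412
v -1.05 -2.328 4.69
v 0.546 -1.248 3.68
v -0.968 -2.056 4.958
f 2 1 5
f 2 5 3
f 3 5 6
f 3 6 4
f 5 1 7
f 5 7 6
f 6 7 8
f 6 8 4
f 7 1 9
f 7 9 8
f 8 9 10
f 8 10 4
f 9 1 11
f 9 11 10
f 10 11 12
f 10 12 4
f 11 1 13
f 11 13 12
f 12 13 14
f 12 14 4
f 13 1 15
f 13 15 14
f 14 15 16
f 14 16 4
f 15 1 17
f 15 17 16
f 16 17 18
f 16 18 4
f 17 1 19
f 17 19 18
f 18 19 20
f 18 20 4
f 19 1 21
f 19 21 20
f 20 21 22
f 20 22 4
f 21 1 23
f 21 23 22
f 22 23 24
f 22 24 4
f 23 1 25
f 23 25 24
f 24 25 26
f 24 26 4
f 25 1 2
f 25 2 26
f 26 2 3
f 26 3 4
f 28 27 31
f 28 31 29
f 29 31 32
f 29 32 30
f 31 27 33
f 31 33 32
f 32 33 34
f 32 34 30
f 33 27 35
f 33 35 34
f 34 35 36
f 34 36 30
f 35 27 37
f 35 37 36
f 36 37 38
f 36 38 30
f 37 27 39
f 37 39 38
f 38 39 40
f 38 40 30
f 39 27 41
f 39 41 40
f 40 41 42
f 40 42 30
f 41 27 43
f 41 43 42
f 42 43 44
f 42 44 30
f 43 27 45
f 43 45 44
f 44 45 46
f 44 46 30
f 45 27 47
f 45 47 46
f 46 47 48
f 46 48 30
f 47 27 49
f 47 49 48
f 48 49 50
f 48 50 30
f 49 27 51
f 49 51 50
f 50 51 52
f 50 52 30
f 51 27 53
f 51 53 52
f 52 53 54
f 52 54 30
f 53 27 55
f 53 55 54
f 54 55 56
f 54 56 30
f 55 27 28
f 55 28 56
f 56 28 29
f 56 29 30
f 58 60 57
f 61 58 57
f 57 60 59
f 59 61 57
f 58 64 60
f 62 58 61
f 62 64 58
f 60 64 59
f 63 61 59
f 59 64 63
f 63 62 61
f 64 62 63
f 66 65 68
f 66 68 67
f 68 65 69
f 68 69 67
f 69 65 70
f 69 70 67
f 70 65 71
f 70 71 67
f 71 65 72
f 71 72 67
f 72 65 73
f 72 73 67
f 73 65 74
f 73 74 67
f 74 65 75
f 74 75 67
f 75 65 76
f 75 76 67
f 76 65 66
f 76 66 67
f 78 77 81
f 78 81 79
f 79 81 82
f 79 82 80
f 81 77 83
f 81 83 82
f 82 83 84
f 82 84 80
f 83 77 85
f 83 85 84
f 84 85 86
f 84 86 80
f 85 77 87
f 85 87 86
f 86 87 88
f 86 88 80
f 87 77 89
f 87 89 88
f 88 89 90
f 88 90 80
f 89 77 91
f 89 91 90
f 90 91 92
f 90 92 80
f 91 77 93
f 91 93 92
f 92 93 94
f 92 94 80
f 93 77 78
f 93 78 94
f 94 78 79
f 94 79 80



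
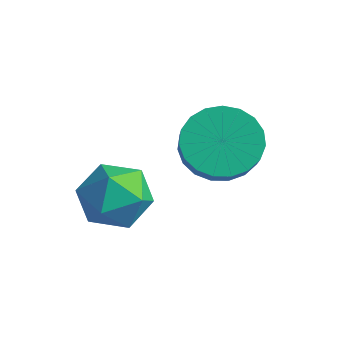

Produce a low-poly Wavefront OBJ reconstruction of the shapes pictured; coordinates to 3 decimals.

v -0.325 2.496 -1.714
v 0.346 1.87 -1.986
v -1.346 1.81 -2.654
v -0.675 1.184 -2.926
v -1.025 1.153 -2.036
v -0.394 1.577 -1.455
v -0.606 2.103 -3.185
v 0.025 2.527 -2.604
v 0.172 1.628 -2.895
v -0.086 1.041 -2.186
v -0.914 2.639 -2.454
v -1.172 2.052 -1.745
v 0.721 3.897 -1.092
v 1.425 4.513 -1.188
v 1.982 4 -0.404
v 1.279 3.383 -0.308
v 1.202 4.686 -0.916
v 1.759 4.172 -0.133
v 0.896 4.721 -0.676
v 1.453 4.208 0.108
v 0.56 4.615 -0.507
v 1.117 4.101 0.277
v 0.252 4.384 -0.439
v 0.809 3.87 0.345
v 0.025 4.069 -0.484
v 0.582 3.555 0.299
v -0.081 3.724 -0.635
v 0.476 3.21 0.149
v -0.049 3.409 -0.864
v 0.508 2.895 -0.08
v 0.117 3.178 -1.133
v 0.674 2.665 -0.349
v 0.387 3.072 -1.394
v 0.944 2.559 -0.611
v 0.715 3.108 -1.604
v 1.272 2.595 -0.82
v 1.044 3.281 -1.725
v 1.601 2.767 -0.941
v 1.318 3.56 -1.736
v 1.875 3.047 -0.952
v 1.488 3.897 -1.636
v 2.045 3.384 -0.852
v 1.526 4.235 -1.442
v 2.083 3.721 -0.658
f 1 12 6
f 1 6 2
f 1 2 8
f 1 8 11
f 1 11 12
f 2 6 10
f 6 12 5
f 12 11 3
f 11 8 7
f 8 2 9
f 4 10 5
f 4 5 3
f 4 3 7
f 4 7 9
f 4 9 10
f 5 10 6
f 3 5 12
f 7 3 11
f 9 7 8
f 10 9 2
f 14 13 17
f 14 17 15
f 15 17 18
f 15 18 16
f 17 13 19
f 17 19 18
f 18 19 20
f 18 20 16
f 19 13 21
f 19 21 20
f 20 21 22
f 20 22 16
f 21 13 23
f 21 23 22
f 22 23 24
f 22 24 16
f 23 13 25
f 23 25 24
f 24 25 26
f 24 26 16
f 25 13 27
f 25 27 26
f 26 27 28
f 26 28 16
f 27 13 29
f 27 29 28
f 28 29 30
f 28 30 16
f 29 13 31
f 29 31 30
f 30 31 32
f 30 32 16
f 31 13 33
f 31 33 32
f 32 33 34
f 32 34 16
f 33 13 35
f 33 35 34
f 34 35 36
f 34 36 16
f 35 13 37
f 35 37 36
f 36 37 38
f 36 38 16
f 37 13 39
f 37 39 38
f 38 39 40
f 38 40 16
f 39 13 41
f 39 41 40
f 40 41 42
f 40 42 16
f 41 13 43
f 41 43 42
f 42 43 44
f 42 44 16
f 43 13 14
f 43 14 44
f 44 14 15
f 44 15 16



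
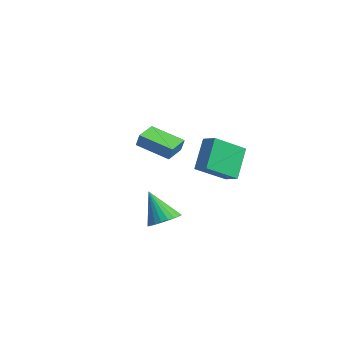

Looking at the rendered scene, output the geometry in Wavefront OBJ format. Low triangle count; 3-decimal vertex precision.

v -4.048 -1.211 2.991
v -3.695 -1.167 3.763
v -2.654 -0.012 2.284
v -2.301 0.033 3.056
v -3.339 -2.193 2.724
v -2.986 -2.148 3.496
v -1.945 -0.993 2.017
v -1.592 -0.949 2.789
v 3.378 -3.559 0.242
v 4.173 -3.708 0.589
v 2.562 -4.021 1.918
v 4.131 -3.375 0.66
v 3.973 -3.07 0.668
v 3.726 -2.839 0.61
v 3.425 -2.718 0.497
v 3.117 -2.725 0.345
v 2.849 -2.859 0.177
v 2.662 -3.1 0.019
v 2.583 -3.41 -0.104
v 2.626 -3.744 -0.175
v 2.783 -4.049 -0.183
v 3.031 -4.279 -0.125
v 3.332 -4.4 -0.012
v 3.64 -4.393 0.14
v 3.908 -4.259 0.308
v 4.095 -4.019 0.465
v 1.083 1.168 3.389
v 1.287 -0.599 4.429
v 1.87 1.42 3.663
v 2.073 -0.347 4.702
v 1.907 0.327 1.798
v 2.11 -1.44 2.837
v 2.693 0.579 2.071
v 2.897 -1.188 3.111
f 2 4 1
f 5 2 1
f 1 4 3
f 3 5 1
f 2 8 4
f 6 2 5
f 6 8 2
f 4 8 3
f 7 5 3
f 3 8 7
f 7 6 5
f 8 6 7
f 10 9 12
f 10 12 11
f 12 9 13
f 12 13 11
f 13 9 14
f 13 14 11
f 14 9 15
f 14 15 11
f 15 9 16
f 15 16 11
f 16 9 17
f 16 17 11
f 17 9 18
f 17 18 11
f 18 9 19
f 18 19 11
f 19 9 20
f 19 20 11
f 20 9 21
f 20 21 11
f 21 9 22
f 21 22 11
f 22 9 23
f 22 23 11
f 23 9 24
f 23 24 11
f 24 9 25
f 24 25 11
f 25 9 26
f 25 26 11
f 26 9 10
f 26 10 11
f 28 30 27
f 31 28 27
f 27 30 29
f 29 31 27
f 28 34 30
f 32 28 31
f 32 34 28
f 30 34 29
f 33 31 29
f 29 34 33
f 33 32 31
f 34 32 33



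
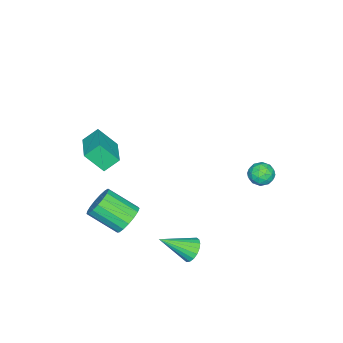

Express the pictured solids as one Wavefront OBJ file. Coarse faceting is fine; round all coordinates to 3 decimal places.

v 2.685 -3.916 1.599
v 2.104 -3.281 2.317
v 2.358 -2.913 0.449
v 1.777 -2.279 1.167
v 4.443 -2.821 2.053
v 3.862 -2.187 2.771
v 4.116 -1.819 0.903
v 3.535 -1.184 1.621
v 3.443 3.037 -4.4
v 3.925 3.607 -4.087
v 4.417 1.583 -3.26
v 3.648 3.601 -3.857
v 3.329 3.484 -3.734
v 3.034 3.278 -3.744
v 2.819 3.025 -3.884
v 2.728 2.774 -4.126
v 2.778 2.575 -4.422
v 2.96 2.468 -4.714
v 3.237 2.473 -4.944
v 3.556 2.591 -5.067
v 3.851 2.796 -5.057
v 4.066 3.05 -4.917
v 4.157 3.301 -4.675
v 4.107 3.5 -4.379
v 2.452 -1.331 -4.534
v 2.818 -0.773 -3.776
v 3.095 -2.51 -2.629
v 2.728 -3.069 -3.386
v 2.344 -0.79 -3.688
v 2.62 -2.527 -2.541
v 1.893 -0.931 -3.793
v 2.17 -2.668 -2.646
v 1.571 -1.164 -4.068
v 1.847 -2.901 -2.921
v 1.451 -1.435 -4.45
v 1.727 -3.172 -3.303
v 1.56 -1.683 -4.851
v 1.836 -3.42 -3.704
v 1.873 -1.85 -5.179
v 2.149 -3.587 -4.032
v 2.319 -1.898 -5.359
v 2.595 -3.635 -4.212
v 2.795 -1.816 -5.35
v 3.072 -3.553 -4.203
v 3.193 -1.624 -5.154
v 3.469 -3.361 -4.007
v 3.421 -1.364 -4.816
v 3.697 -3.101 -3.669
v 3.427 -1.097 -4.413
v 3.703 -2.834 -3.266
v 3.209 -0.884 -4.038
v 3.486 -2.621 -2.891
v -4.152 4.47 -3.506
v -3.513 4.137 -3.072
v -4.387 3.263 -4.088
v -3.748 2.93 -3.654
v -4.449 3.166 -3.255
v -4.304 3.913 -2.895
v -3.596 3.487 -4.265
v -3.451 4.234 -3.905
v -3.169 3.53 -3.541
v -3.697 3.331 -2.917
v -4.203 4.069 -4.243
v -4.731 3.87 -3.619
v -3.812 4.41 -3.238
v -4.088 2.99 -3.922
v -4.5 3.129 -3.688
v -4.125 2.933 -3.433
v -4.277 4.278 -3.134
v -3.902 4.082 -2.879
v -4.452 3.511 -2.986
v -3.998 3.318 -4.281
v -3.623 3.122 -4.026
v -3.775 4.467 -3.727
v -3.4 4.271 -3.472
v -3.448 3.889 -4.174
v -3.234 3.857 -3.258
v -3.372 3.147 -3.601
v -3.283 3.475 -3.96
v -3.198 3.914 -3.748
v -3.545 3.74 -2.892
v -3.682 3.03 -3.234
v -4.095 3.169 -2.999
v -4.01 3.608 -2.788
v -3.342 3.383 -3.167
v -4.218 4.37 -3.926
v -4.355 3.66 -4.268
v -3.89 3.792 -4.372
v -3.805 4.231 -4.161
v -4.528 4.253 -3.559
v -4.666 3.543 -3.902
v -4.702 3.486 -3.412
v -4.617 3.925 -3.2
v -4.558 4.017 -3.993
f 2 4 1
f 5 2 1
f 1 4 3
f 3 5 1
f 2 8 4
f 6 2 5
f 6 8 2
f 4 8 3
f 7 5 3
f 3 8 7
f 7 6 5
f 8 6 7
f 10 9 12
f 10 12 11
f 12 9 13
f 12 13 11
f 13 9 14
f 13 14 11
f 14 9 15
f 14 15 11
f 15 9 16
f 15 16 11
f 16 9 17
f 16 17 11
f 17 9 18
f 17 18 11
f 18 9 19
f 18 19 11
f 19 9 20
f 19 20 11
f 20 9 21
f 20 21 11
f 21 9 22
f 21 22 11
f 22 9 23
f 22 23 11
f 23 9 24
f 23 24 11
f 24 9 10
f 24 10 11
f 26 25 29
f 26 29 27
f 27 29 30
f 27 30 28
f 29 25 31
f 29 31 30
f 30 31 32
f 30 32 28
f 31 25 33
f 31 33 32
f 32 33 34
f 32 34 28
f 33 25 35
f 33 35 34
f 34 35 36
f 34 36 28
f 35 25 37
f 35 37 36
f 36 37 38
f 36 38 28
f 37 25 39
f 37 39 38
f 38 39 40
f 38 40 28
f 39 25 41
f 39 41 40
f 40 41 42
f 40 42 28
f 41 25 43
f 41 43 42
f 42 43 44
f 42 44 28
f 43 25 45
f 43 45 44
f 44 45 46
f 44 46 28
f 45 25 47
f 45 47 46
f 46 47 48
f 46 48 28
f 47 25 49
f 47 49 48
f 48 49 50
f 48 50 28
f 49 25 51
f 49 51 50
f 50 51 52
f 50 52 28
f 51 25 26
f 51 26 52
f 52 26 27
f 52 27 28
f 53 90 69
f 90 64 93
f 69 93 58
f 90 93 69
f 53 69 65
f 69 58 70
f 65 70 54
f 69 70 65
f 53 65 74
f 65 54 75
f 74 75 60
f 65 75 74
f 53 74 86
f 74 60 89
f 86 89 63
f 74 89 86
f 53 86 90
f 86 63 94
f 90 94 64
f 86 94 90
f 54 70 81
f 70 58 84
f 81 84 62
f 70 84 81
f 58 93 71
f 93 64 92
f 71 92 57
f 93 92 71
f 64 94 91
f 94 63 87
f 91 87 55
f 94 87 91
f 63 89 88
f 89 60 76
f 88 76 59
f 89 76 88
f 60 75 80
f 75 54 77
f 80 77 61
f 75 77 80
f 56 82 68
f 82 62 83
f 68 83 57
f 82 83 68
f 56 68 66
f 68 57 67
f 66 67 55
f 68 67 66
f 56 66 73
f 66 55 72
f 73 72 59
f 66 72 73
f 56 73 78
f 73 59 79
f 78 79 61
f 73 79 78
f 56 78 82
f 78 61 85
f 82 85 62
f 78 85 82
f 57 83 71
f 83 62 84
f 71 84 58
f 83 84 71
f 55 67 91
f 67 57 92
f 91 92 64
f 67 92 91
f 59 72 88
f 72 55 87
f 88 87 63
f 72 87 88
f 61 79 80
f 79 59 76
f 80 76 60
f 79 76 80
f 62 85 81
f 85 61 77
f 81 77 54
f 85 77 81



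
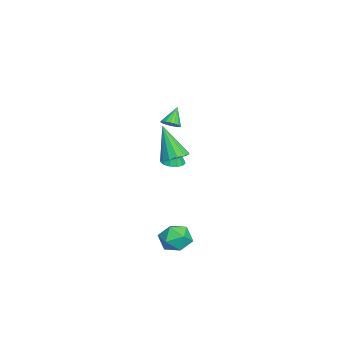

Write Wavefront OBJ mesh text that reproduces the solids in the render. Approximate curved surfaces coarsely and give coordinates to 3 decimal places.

v -3.091 -1.015 0.295
v -2.684 -0.998 0.586
v -3.709 -0.765 1.145
v -2.702 -0.788 0.512
v -2.796 -0.624 0.395
v -2.948 -0.537 0.258
v -3.129 -0.545 0.129
v -3.303 -0.646 0.033
v -3.434 -0.82 -0.012
v -3.498 -1.033 0.005
v -3.481 -1.242 0.079
v -3.386 -1.406 0.196
v -3.234 -1.493 0.332
v -3.053 -1.485 0.461
v -2.879 -1.384 0.558
v -2.748 -1.21 0.602
v 2.121 0.176 -4.116
v 2.545 0.292 -3.411
v 3.095 -0.632 -4.569
v 3.519 -0.516 -3.864
v 2.81 -0.948 -3.856
v 2.208 -0.45 -3.576
v 3.432 0.11 -4.404
v 2.83 0.608 -4.124
v 3.355 0.251 -3.589
v 2.971 -0.403 -3.25
v 2.669 0.063 -4.73
v 2.285 -0.591 -4.391
v 1.806 -0.393 0.22
v 2.358 -0.481 0.195
v 1.874 -0.267 1.3
v 2.316 -0.17 0.161
v 2.112 0.07 0.146
v 1.81 0.163 0.154
v 1.507 0.079 0.183
v 1.299 -0.155 0.224
v 1.252 -0.464 0.263
v 1.381 -0.751 0.289
v 1.644 -0.925 0.292
v 1.959 -0.929 0.273
v 2.225 -0.764 0.237
v 3.012 -0.167 1.09
v 3.473 -0.637 1.042
v 2.588 -0.753 2.75
v 3.641 -0.34 1.19
v 3.61 0.012 1.306
v 3.388 0.307 1.354
v 3.048 0.452 1.318
v 2.696 0.4 1.21
v 2.444 0.168 1.064
v 2.373 -0.17 0.926
v 2.505 -0.507 0.841
v 2.798 -0.736 0.835
v 3.159 -0.785 0.91
f 2 1 4
f 2 4 3
f 4 1 5
f 4 5 3
f 5 1 6
f 5 6 3
f 6 1 7
f 6 7 3
f 7 1 8
f 7 8 3
f 8 1 9
f 8 9 3
f 9 1 10
f 9 10 3
f 10 1 11
f 10 11 3
f 11 1 12
f 11 12 3
f 12 1 13
f 12 13 3
f 13 1 14
f 13 14 3
f 14 1 15
f 14 15 3
f 15 1 16
f 15 16 3
f 16 1 2
f 16 2 3
f 17 28 22
f 17 22 18
f 17 18 24
f 17 24 27
f 17 27 28
f 18 22 26
f 22 28 21
f 28 27 19
f 27 24 23
f 24 18 25
f 20 26 21
f 20 21 19
f 20 19 23
f 20 23 25
f 20 25 26
f 21 26 22
f 19 21 28
f 23 19 27
f 25 23 24
f 26 25 18
f 30 29 32
f 30 32 31
f 32 29 33
f 32 33 31
f 33 29 34
f 33 34 31
f 34 29 35
f 34 35 31
f 35 29 36
f 35 36 31
f 36 29 37
f 36 37 31
f 37 29 38
f 37 38 31
f 38 29 39
f 38 39 31
f 39 29 40
f 39 40 31
f 40 29 41
f 40 41 31
f 41 29 30
f 41 30 31
f 43 42 45
f 43 45 44
f 45 42 46
f 45 46 44
f 46 42 47
f 46 47 44
f 47 42 48
f 47 48 44
f 48 42 49
f 48 49 44
f 49 42 50
f 49 50 44
f 50 42 51
f 50 51 44
f 51 42 52
f 51 52 44
f 52 42 53
f 52 53 44
f 53 42 54
f 53 54 44
f 54 42 43
f 54 43 44



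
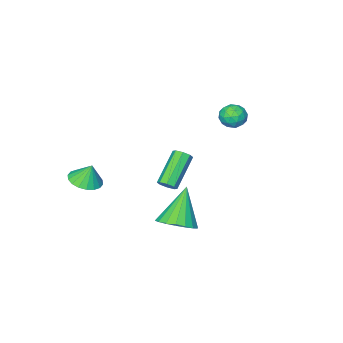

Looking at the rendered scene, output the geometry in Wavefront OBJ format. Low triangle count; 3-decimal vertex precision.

v 3.141 -2.862 -2.951
v 3.759 -3.453 -2.668
v 2.919 -2.578 -1.869
v 3.971 -3.116 -2.713
v 4.019 -2.729 -2.805
v 3.894 -2.368 -2.925
v 3.619 -2.106 -3.051
v 3.249 -1.993 -3.157
v 2.858 -2.052 -3.222
v 2.524 -2.271 -3.233
v 2.311 -2.608 -3.188
v 2.263 -2.995 -3.097
v 2.389 -3.356 -2.976
v 2.664 -3.618 -2.85
v 3.033 -3.731 -2.745
v 3.424 -3.672 -2.68
v 2.368 3.299 -3.005
v 3.174 2.724 -2.721
v 1.312 2.721 -1.175
v 3.27 3.132 -2.536
v 3.188 3.574 -2.444
v 2.943 3.961 -2.463
v 2.584 4.217 -2.59
v 2.183 4.291 -2.798
v 1.818 4.169 -3.047
v 1.562 3.874 -3.288
v 1.466 3.466 -3.473
v 1.549 3.025 -3.565
v 1.793 2.637 -3.546
v 2.152 2.381 -3.419
v 2.554 2.307 -3.211
v 2.918 2.429 -2.962
v -3.632 1.128 0.604
v -2.898 1.052 0.437
v -3.622 0.028 1.143
v -2.888 -0.048 0.976
v -3.109 0.463 1.49
v -3.115 1.142 1.157
v -3.405 -0.062 0.423
v -3.411 0.617 0.09
v -2.757 0.317 0.326
v -2.574 0.641 0.985
v -3.946 0.439 0.595
v -3.763 0.763 1.254
v -3.266 1.187 0.473
v -3.254 -0.107 1.107
v -3.384 0.193 1.409
v -2.953 0.149 1.311
v -3.394 1.239 0.896
v -2.962 1.195 0.798
v -3.086 0.849 1.417
v -3.558 -0.115 0.782
v -3.126 -0.159 0.684
v -3.567 0.931 0.269
v -3.136 0.887 0.171
v -3.434 0.231 0.163
v -2.751 0.71 0.31
v -2.746 0.063 0.626
v -3.05 0.055 0.302
v -3.053 0.454 0.106
v -2.644 0.901 0.697
v -2.638 0.254 1.014
v -2.768 0.554 1.316
v -2.772 0.954 1.12
v -2.561 0.468 0.631
v -3.882 0.826 0.566
v -3.876 0.179 0.883
v -3.748 0.126 0.46
v -3.752 0.526 0.264
v -3.774 1.017 0.954
v -3.769 0.37 1.27
v -3.467 0.626 1.474
v -3.47 1.025 1.278
v -3.959 0.612 0.949
v -0.855 -1.573 -4.392
v -0.473 -1.662 -4.021
v -1.963 -2.296 -2.637
v -2.345 -2.207 -3.008
v -0.622 -1.277 -4.005
v -2.112 -1.911 -2.621
v -0.907 -1.065 -4.216
v -2.397 -1.699 -2.832
v -1.162 -1.151 -4.53
v -2.652 -1.785 -3.146
v -1.237 -1.484 -4.763
v -2.727 -2.118 -3.379
v -1.088 -1.869 -4.779
v -2.578 -2.503 -3.395
v -0.803 -2.081 -4.568
v -2.293 -2.715 -3.184
v -0.548 -1.995 -4.254
v -2.038 -2.629 -2.87
f 2 1 4
f 2 4 3
f 4 1 5
f 4 5 3
f 5 1 6
f 5 6 3
f 6 1 7
f 6 7 3
f 7 1 8
f 7 8 3
f 8 1 9
f 8 9 3
f 9 1 10
f 9 10 3
f 10 1 11
f 10 11 3
f 11 1 12
f 11 12 3
f 12 1 13
f 12 13 3
f 13 1 14
f 13 14 3
f 14 1 15
f 14 15 3
f 15 1 16
f 15 16 3
f 16 1 2
f 16 2 3
f 18 17 20
f 18 20 19
f 20 17 21
f 20 21 19
f 21 17 22
f 21 22 19
f 22 17 23
f 22 23 19
f 23 17 24
f 23 24 19
f 24 17 25
f 24 25 19
f 25 17 26
f 25 26 19
f 26 17 27
f 26 27 19
f 27 17 28
f 27 28 19
f 28 17 29
f 28 29 19
f 29 17 30
f 29 30 19
f 30 17 31
f 30 31 19
f 31 17 32
f 31 32 19
f 32 17 18
f 32 18 19
f 33 70 49
f 70 44 73
f 49 73 38
f 70 73 49
f 33 49 45
f 49 38 50
f 45 50 34
f 49 50 45
f 33 45 54
f 45 34 55
f 54 55 40
f 45 55 54
f 33 54 66
f 54 40 69
f 66 69 43
f 54 69 66
f 33 66 70
f 66 43 74
f 70 74 44
f 66 74 70
f 34 50 61
f 50 38 64
f 61 64 42
f 50 64 61
f 38 73 51
f 73 44 72
f 51 72 37
f 73 72 51
f 44 74 71
f 74 43 67
f 71 67 35
f 74 67 71
f 43 69 68
f 69 40 56
f 68 56 39
f 69 56 68
f 40 55 60
f 55 34 57
f 60 57 41
f 55 57 60
f 36 62 48
f 62 42 63
f 48 63 37
f 62 63 48
f 36 48 46
f 48 37 47
f 46 47 35
f 48 47 46
f 36 46 53
f 46 35 52
f 53 52 39
f 46 52 53
f 36 53 58
f 53 39 59
f 58 59 41
f 53 59 58
f 36 58 62
f 58 41 65
f 62 65 42
f 58 65 62
f 37 63 51
f 63 42 64
f 51 64 38
f 63 64 51
f 35 47 71
f 47 37 72
f 71 72 44
f 47 72 71
f 39 52 68
f 52 35 67
f 68 67 43
f 52 67 68
f 41 59 60
f 59 39 56
f 60 56 40
f 59 56 60
f 42 65 61
f 65 41 57
f 61 57 34
f 65 57 61
f 76 75 79
f 76 79 77
f 77 79 80
f 77 80 78
f 79 75 81
f 79 81 80
f 80 81 82
f 80 82 78
f 81 75 83
f 81 83 82
f 82 83 84
f 82 84 78
f 83 75 85
f 83 85 84
f 84 85 86
f 84 86 78
f 85 75 87
f 85 87 86
f 86 87 88
f 86 88 78
f 87 75 89
f 87 89 88
f 88 89 90
f 88 90 78
f 89 75 91
f 89 91 90
f 90 91 92
f 90 92 78
f 91 75 76
f 91 76 92
f 92 76 77
f 92 77 78



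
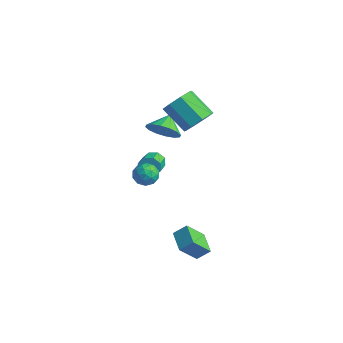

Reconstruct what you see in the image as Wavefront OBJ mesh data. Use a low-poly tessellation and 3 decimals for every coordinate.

v -1.698 0.66 0.395
v -0.797 0.812 0.722
v -2.082 1.54 1.045
v -0.836 1.098 0.311
v -1.106 1.267 -0.077
v -1.535 1.273 -0.339
v -2.007 1.115 -0.404
v -2.396 0.835 -0.255
v -2.598 0.508 0.068
v -2.559 0.222 0.478
v -2.289 0.053 0.867
v -1.861 0.047 1.129
v -1.389 0.205 1.194
v -0.999 0.485 1.045
v 0.884 0.704 2.428
v 1.376 1.093 3.128
v 0.027 0.886 4.192
v -0.464 0.496 3.492
v 1.004 1.579 2.75
v -0.345 1.372 3.813
v 0.561 1.552 2.184
v -0.788 1.344 3.247
v 0.308 1.028 1.76
v -1.041 0.821 2.823
v 0.393 0.314 1.728
v -0.956 0.107 2.792
v 0.765 -0.172 2.107
v -0.584 -0.379 3.17
v 1.208 -0.144 2.673
v -0.141 -0.352 3.736
v 1.461 0.379 3.097
v 0.112 0.172 4.16
v 0.683 -2.414 0.701
v 1.213 -2.351 0.242
v 0.747 -3.549 0.618
v 1.277 -3.486 0.159
v 1.374 -3.311 0.834
v 1.334 -2.61 0.886
v 0.626 -3.29 -0.026
v 0.586 -2.589 0.026
v 1.178 -2.892 -0.207
v 1.64 -2.905 0.324
v 0.32 -2.995 0.536
v 0.782 -3.008 1.067
v 0.942 -2.283 0.479
v 1.018 -3.617 0.381
v 1.074 -3.515 0.778
v 1.386 -3.477 0.508
v 1.013 -2.435 0.858
v 1.325 -2.398 0.588
v 1.419 -2.962 0.936
v 0.635 -3.502 0.272
v 0.947 -3.465 0.002
v 0.574 -2.423 0.352
v 0.886 -2.385 0.082
v 0.541 -2.938 -0.076
v 1.233 -2.563 -0.055
v 1.271 -3.231 -0.104
v 0.889 -3.116 -0.213
v 0.865 -2.703 -0.182
v 1.505 -2.571 0.258
v 1.543 -3.238 0.208
v 1.599 -3.136 0.606
v 1.576 -2.723 0.636
v 1.484 -2.889 -0.007
v 0.417 -2.662 0.652
v 0.455 -3.329 0.602
v 0.384 -3.177 0.224
v 0.361 -2.764 0.254
v 0.689 -2.669 0.964
v 0.727 -3.337 0.915
v 1.095 -3.197 1.042
v 1.071 -2.784 1.073
v 0.476 -3.011 0.867
v -1.451 -0.209 -1.398
v -1.089 -0.192 -1.901
v -0.326 -1.194 -1.385
v -0.689 -1.211 -0.882
v -0.938 0.099 -1.558
v -0.175 -0.902 -1.043
v -1.088 0.21 -1.121
v -0.325 -0.791 -0.606
v -1.45 0.075 -0.847
v -0.688 -0.926 -0.331
v -1.814 -0.226 -0.895
v -1.051 -1.228 -0.379
v -1.965 -0.518 -1.237
v -1.202 -1.519 -0.722
v -1.815 -0.629 -1.674
v -1.052 -1.63 -1.159
v -1.452 -0.494 -1.949
v -0.69 -1.495 -1.433
v 4.369 -2.716 -4.084
v 4.137 -3.664 -2.997
v 3.3 -2.133 -3.804
v 3.067 -3.081 -2.718
v 4.793 -2.199 -3.542
v 4.56 -3.147 -2.456
v 3.723 -1.616 -3.263
v 3.491 -2.564 -2.176
f 2 1 4
f 2 4 3
f 4 1 5
f 4 5 3
f 5 1 6
f 5 6 3
f 6 1 7
f 6 7 3
f 7 1 8
f 7 8 3
f 8 1 9
f 8 9 3
f 9 1 10
f 9 10 3
f 10 1 11
f 10 11 3
f 11 1 12
f 11 12 3
f 12 1 13
f 12 13 3
f 13 1 14
f 13 14 3
f 14 1 2
f 14 2 3
f 16 15 19
f 16 19 17
f 17 19 20
f 17 20 18
f 19 15 21
f 19 21 20
f 20 21 22
f 20 22 18
f 21 15 23
f 21 23 22
f 22 23 24
f 22 24 18
f 23 15 25
f 23 25 24
f 24 25 26
f 24 26 18
f 25 15 27
f 25 27 26
f 26 27 28
f 26 28 18
f 27 15 29
f 27 29 28
f 28 29 30
f 28 30 18
f 29 15 31
f 29 31 30
f 30 31 32
f 30 32 18
f 31 15 16
f 31 16 32
f 32 16 17
f 32 17 18
f 33 70 49
f 70 44 73
f 49 73 38
f 70 73 49
f 33 49 45
f 49 38 50
f 45 50 34
f 49 50 45
f 33 45 54
f 45 34 55
f 54 55 40
f 45 55 54
f 33 54 66
f 54 40 69
f 66 69 43
f 54 69 66
f 33 66 70
f 66 43 74
f 70 74 44
f 66 74 70
f 34 50 61
f 50 38 64
f 61 64 42
f 50 64 61
f 38 73 51
f 73 44 72
f 51 72 37
f 73 72 51
f 44 74 71
f 74 43 67
f 71 67 35
f 74 67 71
f 43 69 68
f 69 40 56
f 68 56 39
f 69 56 68
f 40 55 60
f 55 34 57
f 60 57 41
f 55 57 60
f 36 62 48
f 62 42 63
f 48 63 37
f 62 63 48
f 36 48 46
f 48 37 47
f 46 47 35
f 48 47 46
f 36 46 53
f 46 35 52
f 53 52 39
f 46 52 53
f 36 53 58
f 53 39 59
f 58 59 41
f 53 59 58
f 36 58 62
f 58 41 65
f 62 65 42
f 58 65 62
f 37 63 51
f 63 42 64
f 51 64 38
f 63 64 51
f 35 47 71
f 47 37 72
f 71 72 44
f 47 72 71
f 39 52 68
f 52 35 67
f 68 67 43
f 52 67 68
f 41 59 60
f 59 39 56
f 60 56 40
f 59 56 60
f 42 65 61
f 65 41 57
f 61 57 34
f 65 57 61
f 76 75 79
f 76 79 77
f 77 79 80
f 77 80 78
f 79 75 81
f 79 81 80
f 80 81 82
f 80 82 78
f 81 75 83
f 81 83 82
f 82 83 84
f 82 84 78
f 83 75 85
f 83 85 84
f 84 85 86
f 84 86 78
f 85 75 87
f 85 87 86
f 86 87 88
f 86 88 78
f 87 75 89
f 87 89 88
f 88 89 90
f 88 90 78
f 89 75 91
f 89 91 90
f 90 91 92
f 90 92 78
f 91 75 76
f 91 76 92
f 92 76 77
f 92 77 78
f 94 96 93
f 97 94 93
f 93 96 95
f 95 97 93
f 94 100 96
f 98 94 97
f 98 100 94
f 96 100 95
f 99 97 95
f 95 100 99
f 99 98 97
f 100 98 99



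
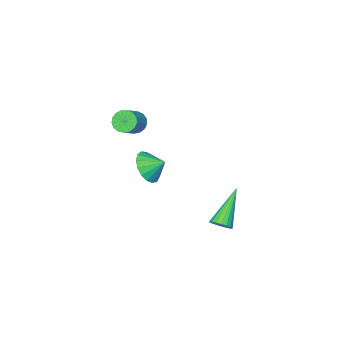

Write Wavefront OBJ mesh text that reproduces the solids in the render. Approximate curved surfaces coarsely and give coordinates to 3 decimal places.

v -0.274 -2.906 -0.281
v 0.143 -3.183 -0.696
v 1.01 -2.812 -0.074
v 0.594 -2.534 0.341
v 0.103 -2.897 -0.811
v 0.97 -2.526 -0.189
v -0.023 -2.613 -0.805
v 0.844 -2.241 -0.182
v -0.207 -2.395 -0.678
v 0.66 -2.024 -0.056
v -0.406 -2.295 -0.461
v 0.461 -1.924 0.161
v -0.574 -2.335 -0.203
v 0.293 -1.963 0.42
v -0.674 -2.505 0.038
v 0.193 -2.134 0.66
v -0.682 -2.767 0.205
v 0.185 -2.396 0.828
v -0.596 -3.061 0.261
v 0.271 -2.69 0.884
v -0.437 -3.319 0.193
v 0.43 -2.948 0.815
v -0.24 -3.483 0.016
v 0.627 -3.111 0.638
v -0.051 -3.514 -0.229
v 0.816 -3.143 0.393
v 0.087 -3.406 -0.486
v 0.955 -3.035 0.136
v -0.565 3.156 -4.14
v -0.171 2.814 -3.91
v -2.015 2.504 -2.62
v -0.137 3.032 -3.785
v -0.187 3.274 -3.729
v -0.313 3.493 -3.755
v -0.488 3.645 -3.857
v -0.679 3.701 -4.015
v -0.847 3.648 -4.198
v -0.959 3.498 -4.369
v -0.993 3.281 -4.495
v -0.942 3.039 -4.551
v -0.816 2.82 -4.525
v -0.641 2.667 -4.423
v -0.45 2.612 -4.265
v -0.283 2.664 -4.082
v -1.357 -3.327 -4.146
v -0.526 -3.063 -3.698
v -1.863 -2.633 -3.614
v -0.543 -2.786 -4.076
v -0.746 -2.633 -4.47
v -1.089 -2.639 -4.79
v -1.494 -2.802 -4.962
v -1.867 -3.086 -4.947
v -2.124 -3.425 -4.748
v -2.204 -3.741 -4.412
v -2.091 -3.963 -4.014
v -1.809 -4.039 -3.647
v -1.424 -3.952 -3.394
v -1.024 -3.722 -3.313
v -0.699 -3.401 -3.423
f 2 1 5
f 2 5 3
f 3 5 6
f 3 6 4
f 5 1 7
f 5 7 6
f 6 7 8
f 6 8 4
f 7 1 9
f 7 9 8
f 8 9 10
f 8 10 4
f 9 1 11
f 9 11 10
f 10 11 12
f 10 12 4
f 11 1 13
f 11 13 12
f 12 13 14
f 12 14 4
f 13 1 15
f 13 15 14
f 14 15 16
f 14 16 4
f 15 1 17
f 15 17 16
f 16 17 18
f 16 18 4
f 17 1 19
f 17 19 18
f 18 19 20
f 18 20 4
f 19 1 21
f 19 21 20
f 20 21 22
f 20 22 4
f 21 1 23
f 21 23 22
f 22 23 24
f 22 24 4
f 23 1 25
f 23 25 24
f 24 25 26
f 24 26 4
f 25 1 27
f 25 27 26
f 26 27 28
f 26 28 4
f 27 1 2
f 27 2 28
f 28 2 3
f 28 3 4
f 30 29 32
f 30 32 31
f 32 29 33
f 32 33 31
f 33 29 34
f 33 34 31
f 34 29 35
f 34 35 31
f 35 29 36
f 35 36 31
f 36 29 37
f 36 37 31
f 37 29 38
f 37 38 31
f 38 29 39
f 38 39 31
f 39 29 40
f 39 40 31
f 40 29 41
f 40 41 31
f 41 29 42
f 41 42 31
f 42 29 43
f 42 43 31
f 43 29 44
f 43 44 31
f 44 29 30
f 44 30 31
f 46 45 48
f 46 48 47
f 48 45 49
f 48 49 47
f 49 45 50
f 49 50 47
f 50 45 51
f 50 51 47
f 51 45 52
f 51 52 47
f 52 45 53
f 52 53 47
f 53 45 54
f 53 54 47
f 54 45 55
f 54 55 47
f 55 45 56
f 55 56 47
f 56 45 57
f 56 57 47
f 57 45 58
f 57 58 47
f 58 45 59
f 58 59 47
f 59 45 46
f 59 46 47



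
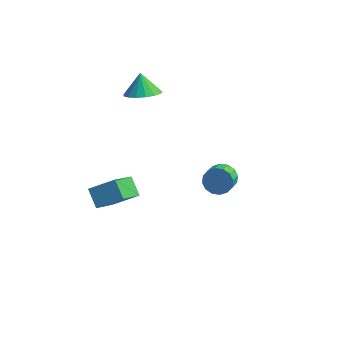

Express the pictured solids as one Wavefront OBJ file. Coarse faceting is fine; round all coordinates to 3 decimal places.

v -2.344 -0.001 2.696
v -1.441 0.079 2.978
v -2.716 0.501 3.744
v -1.522 0.47 2.761
v -1.792 0.754 2.529
v -2.189 0.864 2.336
v -2.621 0.776 2.225
v -2.99 0.51 2.222
v -3.211 0.126 2.328
v -3.233 -0.286 2.518
v -3.052 -0.633 2.749
v -2.709 -0.836 2.968
v -2.282 -0.847 3.124
v -1.87 -0.665 3.183
v -1.566 -0.331 3.13
v 3.44 -3.555 1.833
v 4.008 -3.73 1.41
v 4.129 -4.58 1.924
v 3.56 -4.405 2.347
v 4.157 -3.536 1.698
v 4.277 -4.385 2.211
v 4.113 -3.346 2.022
v 4.234 -4.195 2.535
v 3.889 -3.212 2.295
v 4.009 -4.062 2.809
v 3.545 -3.171 2.445
v 3.665 -4.02 2.958
v 3.172 -3.232 2.43
v 3.292 -4.082 2.944
v 2.871 -3.38 2.256
v 2.992 -4.23 2.77
v 2.723 -3.575 1.969
v 2.843 -4.424 2.482
v 2.766 -3.765 1.645
v 2.887 -4.614 2.158
v 2.991 -3.898 1.371
v 3.111 -4.748 1.885
v 3.335 -3.94 1.222
v 3.455 -4.789 1.735
v 3.708 -3.878 1.236
v 3.828 -4.728 1.75
v -2.878 -4.146 -2.968
v -3.594 -3.574 -2.272
v -2.827 -2.506 -4.263
v -3.543 -1.935 -3.568
v -1.697 -3.585 -2.212
v -2.413 -3.014 -1.517
v -1.646 -1.946 -3.508
v -2.362 -1.374 -2.812
f 2 1 4
f 2 4 3
f 4 1 5
f 4 5 3
f 5 1 6
f 5 6 3
f 6 1 7
f 6 7 3
f 7 1 8
f 7 8 3
f 8 1 9
f 8 9 3
f 9 1 10
f 9 10 3
f 10 1 11
f 10 11 3
f 11 1 12
f 11 12 3
f 12 1 13
f 12 13 3
f 13 1 14
f 13 14 3
f 14 1 15
f 14 15 3
f 15 1 2
f 15 2 3
f 17 16 20
f 17 20 18
f 18 20 21
f 18 21 19
f 20 16 22
f 20 22 21
f 21 22 23
f 21 23 19
f 22 16 24
f 22 24 23
f 23 24 25
f 23 25 19
f 24 16 26
f 24 26 25
f 25 26 27
f 25 27 19
f 26 16 28
f 26 28 27
f 27 28 29
f 27 29 19
f 28 16 30
f 28 30 29
f 29 30 31
f 29 31 19
f 30 16 32
f 30 32 31
f 31 32 33
f 31 33 19
f 32 16 34
f 32 34 33
f 33 34 35
f 33 35 19
f 34 16 36
f 34 36 35
f 35 36 37
f 35 37 19
f 36 16 38
f 36 38 37
f 37 38 39
f 37 39 19
f 38 16 40
f 38 40 39
f 39 40 41
f 39 41 19
f 40 16 17
f 40 17 41
f 41 17 18
f 41 18 19
f 43 45 42
f 46 43 42
f 42 45 44
f 44 46 42
f 43 49 45
f 47 43 46
f 47 49 43
f 45 49 44
f 48 46 44
f 44 49 48
f 48 47 46
f 49 47 48



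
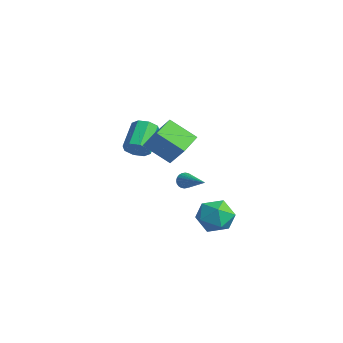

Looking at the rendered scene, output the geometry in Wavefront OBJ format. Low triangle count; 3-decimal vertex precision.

v 0.016 0.753 0.072
v 0.174 1.001 -0.345
v 1.884 0.767 0.788
v 0.127 1.153 -0.225
v 0.063 1.244 -0.06
v -0.008 1.26 0.126
v -0.075 1.199 0.303
v -0.129 1.07 0.444
v -0.16 0.893 0.53
v -0.165 0.694 0.545
v -0.142 0.505 0.489
v -0.094 0.353 0.369
v -0.03 0.263 0.203
v 0.041 0.246 0.018
v 0.108 0.308 -0.159
v 0.162 0.436 -0.301
v 0.193 0.614 -0.386
v 0.197 0.812 -0.401
v -1.787 -1.024 2.002
v -1.371 -0.443 1.743
v -2.377 0.704 2.698
v -2.793 0.124 2.958
v -1.827 -0.559 1.402
v -2.833 0.588 2.357
v -2.26 -0.948 1.413
v -3.266 0.2 2.368
v -2.416 -1.38 1.769
v -3.422 -0.233 2.724
v -2.203 -1.604 2.262
v -3.209 -0.457 3.217
v -1.747 -1.488 2.603
v -2.753 -0.341 3.558
v -1.314 -1.1 2.592
v -2.32 0.048 3.547
v -1.158 -0.667 2.236
v -2.164 0.48 3.191
v 0.929 2.535 -1.497
v 1.876 2.653 -2.15
v 0.284 1.227 -2.67
v 1.231 1.345 -3.323
v 1.31 0.873 -2.27
v 1.709 1.682 -1.545
v 0.451 2.198 -3.275
v 0.85 3.007 -2.55
v 1.581 2.445 -3.249
v 2.112 1.626 -2.628
v 0.048 2.254 -2.192
v 0.579 1.435 -1.571
v 1.613 -1.122 2.609
v 0.537 -2.051 3.63
v 0.954 0.036 2.968
v -0.122 -0.892 3.989
v 2.642 -0.928 3.871
v 1.566 -1.856 4.892
v 1.983 0.231 4.23
v 0.907 -0.698 5.251
f 2 1 4
f 2 4 3
f 4 1 5
f 4 5 3
f 5 1 6
f 5 6 3
f 6 1 7
f 6 7 3
f 7 1 8
f 7 8 3
f 8 1 9
f 8 9 3
f 9 1 10
f 9 10 3
f 10 1 11
f 10 11 3
f 11 1 12
f 11 12 3
f 12 1 13
f 12 13 3
f 13 1 14
f 13 14 3
f 14 1 15
f 14 15 3
f 15 1 16
f 15 16 3
f 16 1 17
f 16 17 3
f 17 1 18
f 17 18 3
f 18 1 2
f 18 2 3
f 20 19 23
f 20 23 21
f 21 23 24
f 21 24 22
f 23 19 25
f 23 25 24
f 24 25 26
f 24 26 22
f 25 19 27
f 25 27 26
f 26 27 28
f 26 28 22
f 27 19 29
f 27 29 28
f 28 29 30
f 28 30 22
f 29 19 31
f 29 31 30
f 30 31 32
f 30 32 22
f 31 19 33
f 31 33 32
f 32 33 34
f 32 34 22
f 33 19 35
f 33 35 34
f 34 35 36
f 34 36 22
f 35 19 20
f 35 20 36
f 36 20 21
f 36 21 22
f 37 48 42
f 37 42 38
f 37 38 44
f 37 44 47
f 37 47 48
f 38 42 46
f 42 48 41
f 48 47 39
f 47 44 43
f 44 38 45
f 40 46 41
f 40 41 39
f 40 39 43
f 40 43 45
f 40 45 46
f 41 46 42
f 39 41 48
f 43 39 47
f 45 43 44
f 46 45 38
f 50 52 49
f 53 50 49
f 49 52 51
f 51 53 49
f 50 56 52
f 54 50 53
f 54 56 50
f 52 56 51
f 55 53 51
f 51 56 55
f 55 54 53
f 56 54 55



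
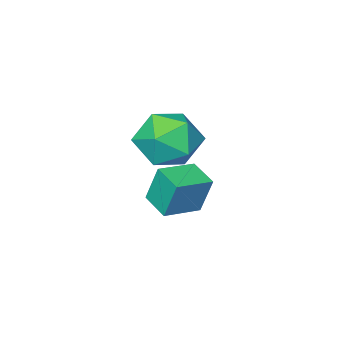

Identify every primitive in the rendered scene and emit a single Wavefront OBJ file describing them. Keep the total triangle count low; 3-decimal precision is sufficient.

v 1.352 -2.945 -2.67
v 1.162 -2.659 -1.52
v 1.427 -2.052 -2.879
v 1.237 -1.767 -1.729
v 2.483 -2.993 -2.471
v 2.293 -2.708 -1.321
v 2.558 -2.101 -2.68
v 2.368 -1.815 -1.53
v 2.591 -1.08 1.253
v 3.503 -1.179 0.947
v 2.097 -1.981 0.073
v 3.009 -2.08 -0.233
v 2.729 -2.493 0.596
v 3.035 -1.936 1.325
v 2.565 -1.224 -0.305
v 2.871 -0.667 0.424
v 3.487 -1.268 -0.016
v 3.588 -2.053 0.541
v 2.012 -1.107 0.479
v 2.113 -1.892 1.036
f 2 4 1
f 5 2 1
f 1 4 3
f 3 5 1
f 2 8 4
f 6 2 5
f 6 8 2
f 4 8 3
f 7 5 3
f 3 8 7
f 7 6 5
f 8 6 7
f 9 20 14
f 9 14 10
f 9 10 16
f 9 16 19
f 9 19 20
f 10 14 18
f 14 20 13
f 20 19 11
f 19 16 15
f 16 10 17
f 12 18 13
f 12 13 11
f 12 11 15
f 12 15 17
f 12 17 18
f 13 18 14
f 11 13 20
f 15 11 19
f 17 15 16
f 18 17 10



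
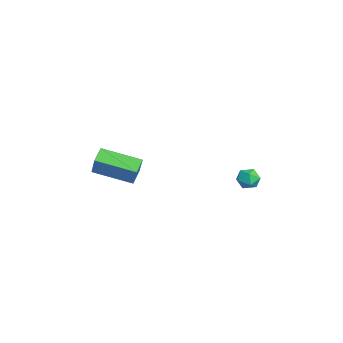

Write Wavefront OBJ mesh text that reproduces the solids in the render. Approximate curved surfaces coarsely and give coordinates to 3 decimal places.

v 3.067 2.8 2.275
v 3.653 2.776 2.536
v 3.047 1.764 2.224
v 3.633 1.74 2.485
v 3.133 1.93 2.838
v 3.145 2.571 2.869
v 3.555 1.969 1.891
v 3.567 2.61 1.922
v 3.954 2.263 2.298
v 3.693 2.239 2.883
v 3.007 2.301 1.877
v 2.746 2.277 2.462
v 2.571 -4.869 3.018
v 1.937 -4.502 3.45
v 3.248 -3.047 2.466
v 2.614 -2.681 2.897
v 3.406 -4.819 4.203
v 2.772 -4.453 4.634
v 4.083 -2.998 3.65
v 3.449 -2.631 4.082
f 1 12 6
f 1 6 2
f 1 2 8
f 1 8 11
f 1 11 12
f 2 6 10
f 6 12 5
f 12 11 3
f 11 8 7
f 8 2 9
f 4 10 5
f 4 5 3
f 4 3 7
f 4 7 9
f 4 9 10
f 5 10 6
f 3 5 12
f 7 3 11
f 9 7 8
f 10 9 2
f 14 16 13
f 17 14 13
f 13 16 15
f 15 17 13
f 14 20 16
f 18 14 17
f 18 20 14
f 16 20 15
f 19 17 15
f 15 20 19
f 19 18 17
f 20 18 19



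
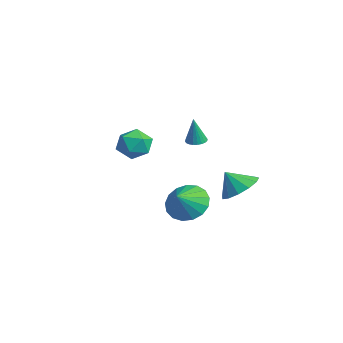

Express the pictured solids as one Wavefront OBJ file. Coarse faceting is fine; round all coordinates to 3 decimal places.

v 0.206 -0.522 1.521
v 0.669 0.264 1.45
v 1.091 -0.944 2.63
v 1.554 -0.158 2.559
v 0.694 -0.156 2.87
v 0.147 0.105 2.184
v 1.613 -0.785 1.896
v 1.066 -0.524 1.21
v 1.539 0.101 1.682
v 0.971 0.49 2.284
v 0.789 -1.17 1.796
v 0.221 -0.781 2.398
v -2.543 3.788 0.499
v -2.231 4.215 0.522
v -2.357 3.572 1.961
v -2.416 4.299 0.558
v -2.621 4.305 0.585
v -2.814 4.233 0.599
v -2.966 4.092 0.598
v -3.054 3.906 0.581
v -3.063 3.701 0.552
v -2.994 3.51 0.515
v -2.856 3.361 0.476
v -2.67 3.277 0.439
v -2.466 3.271 0.412
v -2.272 3.344 0.398
v -2.121 3.484 0.4
v -2.033 3.671 0.416
v -2.023 3.875 0.445
v -2.093 4.067 0.483
v 3.508 3.671 -0.17
v 4.104 2.906 -0.453
v 3.172 3.069 0.75
v 4.42 3.241 -0.119
v 4.447 3.712 0.199
v 4.176 4.17 0.4
v 3.692 4.47 0.42
v 3.15 4.516 0.252
v 2.722 4.294 -0.049
v 2.543 3.874 -0.389
v 2.671 3.39 -0.66
v 3.064 2.995 -0.775
v 3.598 2.815 -0.698
v 1.961 1.759 -1.446
v 2.496 1.34 -2.286
v 2.579 1.041 -0.694
v 2.788 1.742 -2.141
v 2.89 2.147 -1.838
v 2.779 2.464 -1.445
v 2.482 2.62 -1.052
v 2.064 2.578 -0.749
v 1.624 2.349 -0.607
v 1.26 1.984 -0.656
v 1.057 1.569 -0.887
v 1.062 1.196 -1.246
v 1.272 0.953 -1.65
v 1.64 0.895 -2.008
v 2.082 1.034 -2.238
f 1 12 6
f 1 6 2
f 1 2 8
f 1 8 11
f 1 11 12
f 2 6 10
f 6 12 5
f 12 11 3
f 11 8 7
f 8 2 9
f 4 10 5
f 4 5 3
f 4 3 7
f 4 7 9
f 4 9 10
f 5 10 6
f 3 5 12
f 7 3 11
f 9 7 8
f 10 9 2
f 14 13 16
f 14 16 15
f 16 13 17
f 16 17 15
f 17 13 18
f 17 18 15
f 18 13 19
f 18 19 15
f 19 13 20
f 19 20 15
f 20 13 21
f 20 21 15
f 21 13 22
f 21 22 15
f 22 13 23
f 22 23 15
f 23 13 24
f 23 24 15
f 24 13 25
f 24 25 15
f 25 13 26
f 25 26 15
f 26 13 27
f 26 27 15
f 27 13 28
f 27 28 15
f 28 13 29
f 28 29 15
f 29 13 30
f 29 30 15
f 30 13 14
f 30 14 15
f 32 31 34
f 32 34 33
f 34 31 35
f 34 35 33
f 35 31 36
f 35 36 33
f 36 31 37
f 36 37 33
f 37 31 38
f 37 38 33
f 38 31 39
f 38 39 33
f 39 31 40
f 39 40 33
f 40 31 41
f 40 41 33
f 41 31 42
f 41 42 33
f 42 31 43
f 42 43 33
f 43 31 32
f 43 32 33
f 45 44 47
f 45 47 46
f 47 44 48
f 47 48 46
f 48 44 49
f 48 49 46
f 49 44 50
f 49 50 46
f 50 44 51
f 50 51 46
f 51 44 52
f 51 52 46
f 52 44 53
f 52 53 46
f 53 44 54
f 53 54 46
f 54 44 55
f 54 55 46
f 55 44 56
f 55 56 46
f 56 44 57
f 56 57 46
f 57 44 58
f 57 58 46
f 58 44 45
f 58 45 46

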